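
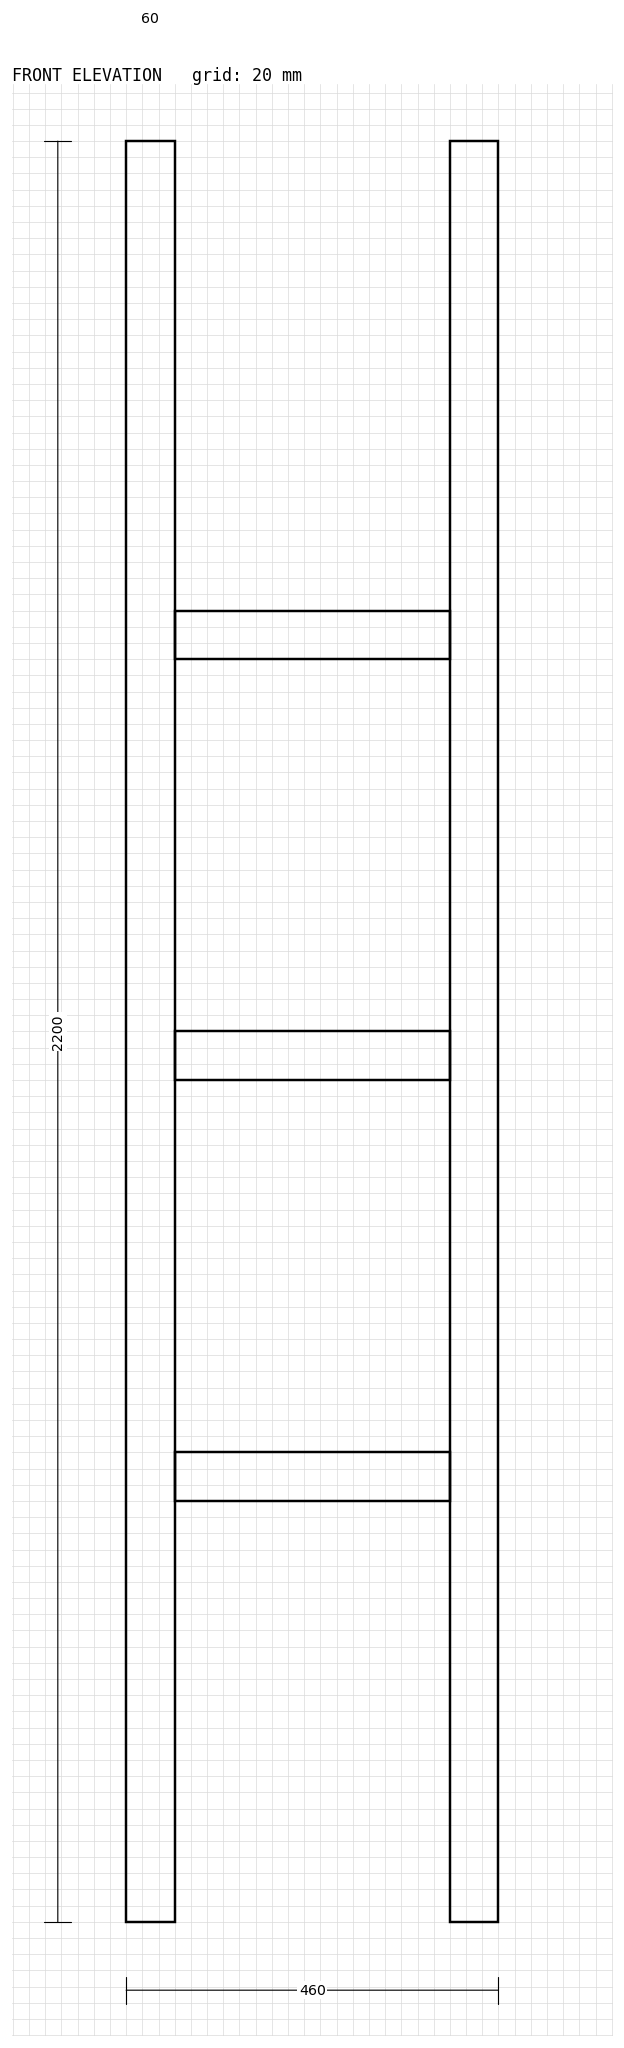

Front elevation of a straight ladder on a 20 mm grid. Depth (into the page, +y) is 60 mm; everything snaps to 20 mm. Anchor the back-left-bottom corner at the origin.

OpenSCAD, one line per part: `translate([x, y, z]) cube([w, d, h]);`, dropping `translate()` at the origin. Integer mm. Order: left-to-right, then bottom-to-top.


cube([60, 60, 2200]);
translate([60, 0, 520]) cube([340, 60, 60]);
translate([60, 0, 1040]) cube([340, 60, 60]);
translate([60, 0, 1560]) cube([340, 60, 60]);
translate([400, 0, 0]) cube([60, 60, 2200]);


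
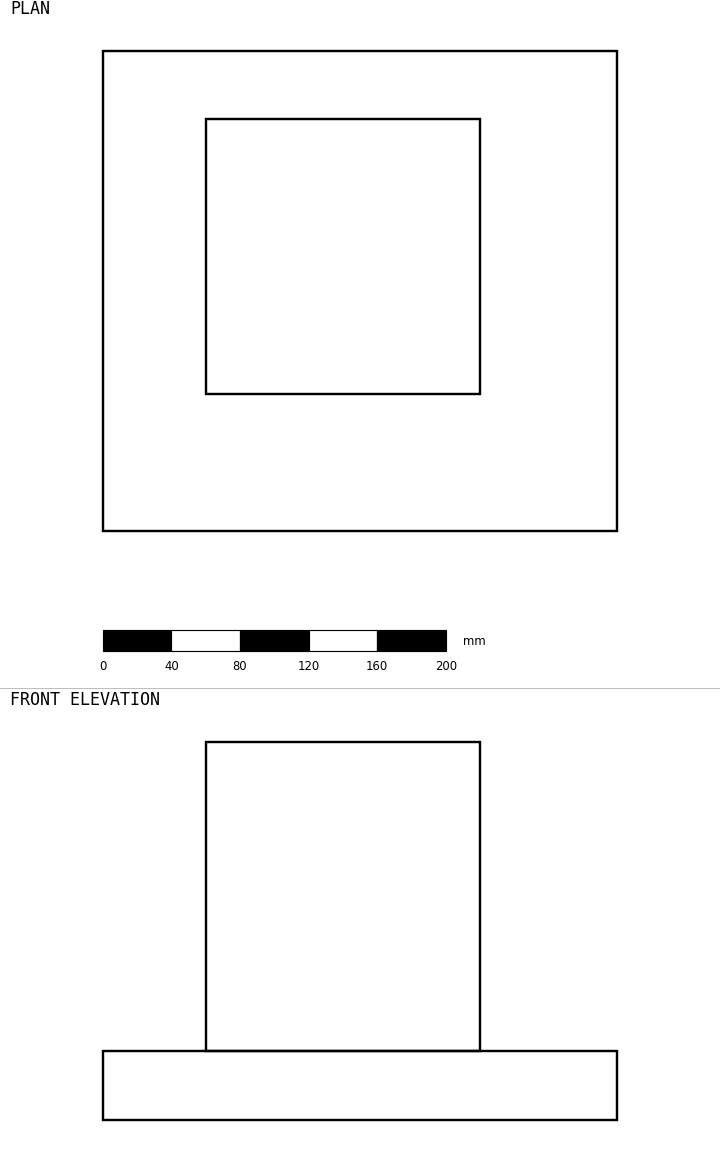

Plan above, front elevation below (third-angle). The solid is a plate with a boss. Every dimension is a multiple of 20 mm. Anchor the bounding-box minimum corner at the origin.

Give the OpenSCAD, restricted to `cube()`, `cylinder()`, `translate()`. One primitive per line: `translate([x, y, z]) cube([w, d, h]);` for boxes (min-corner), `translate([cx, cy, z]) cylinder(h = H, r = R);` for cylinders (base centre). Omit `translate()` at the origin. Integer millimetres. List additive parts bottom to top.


cube([300, 280, 40]);
translate([60, 80, 40]) cube([160, 160, 180]);


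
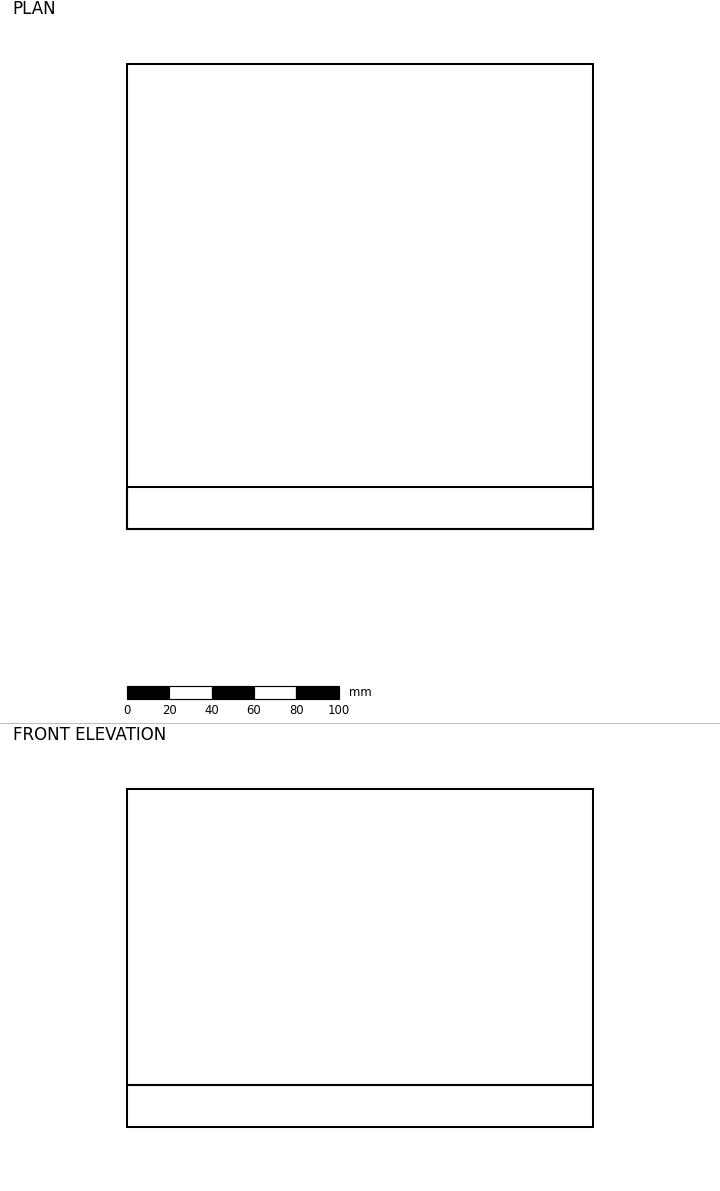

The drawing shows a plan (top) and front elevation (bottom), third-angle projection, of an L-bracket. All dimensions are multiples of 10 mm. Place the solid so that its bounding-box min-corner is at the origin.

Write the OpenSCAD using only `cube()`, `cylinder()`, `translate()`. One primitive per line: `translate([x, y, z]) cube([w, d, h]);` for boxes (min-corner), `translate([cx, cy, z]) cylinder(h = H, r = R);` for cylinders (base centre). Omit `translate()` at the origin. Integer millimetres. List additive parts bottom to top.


cube([220, 220, 20]);
translate([0, 0, 20]) cube([220, 20, 140]);


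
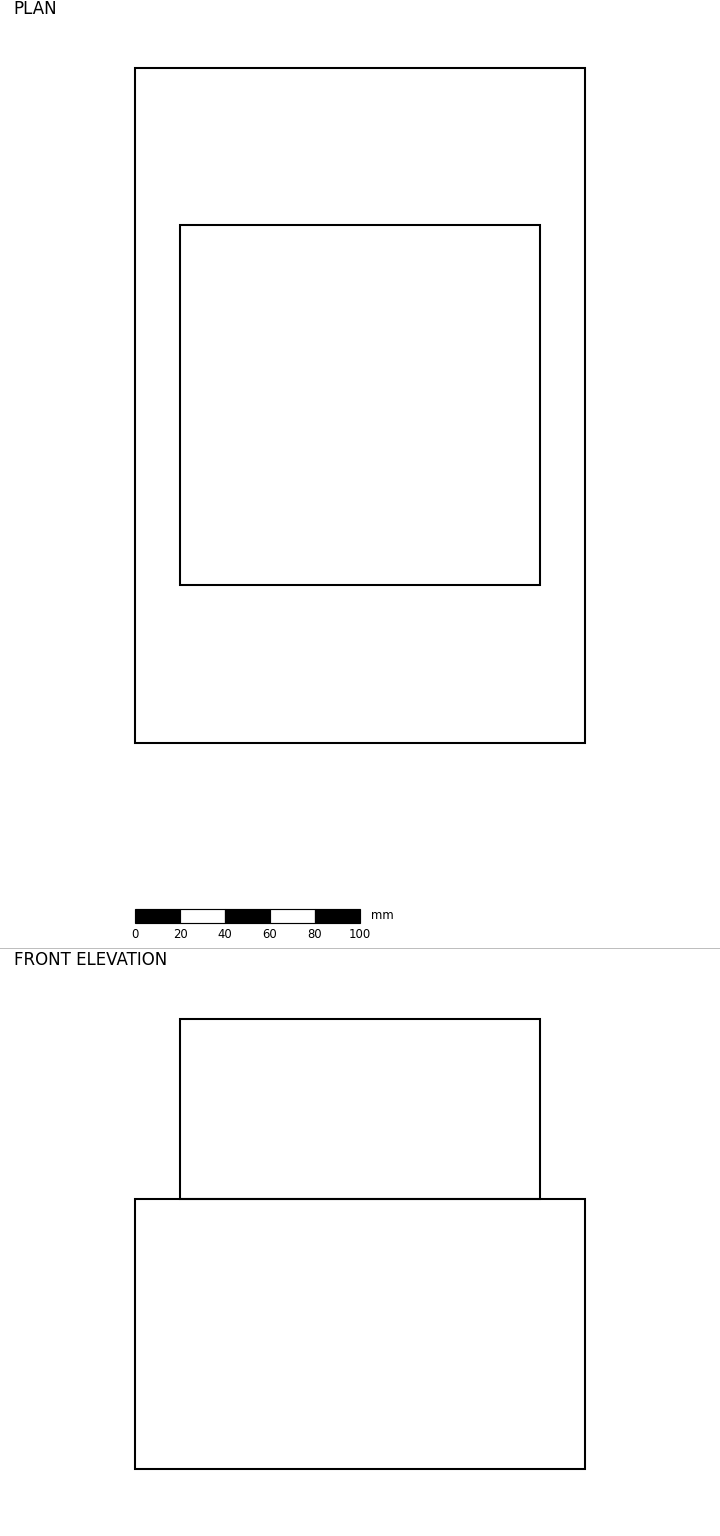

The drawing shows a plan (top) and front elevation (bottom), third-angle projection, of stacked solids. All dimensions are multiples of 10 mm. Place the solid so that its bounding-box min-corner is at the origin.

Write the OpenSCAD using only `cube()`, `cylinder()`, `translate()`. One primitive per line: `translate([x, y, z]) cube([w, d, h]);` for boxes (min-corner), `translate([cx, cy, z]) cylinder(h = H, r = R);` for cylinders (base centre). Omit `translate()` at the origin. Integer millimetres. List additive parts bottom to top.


cube([200, 300, 120]);
translate([20, 70, 120]) cube([160, 160, 80]);


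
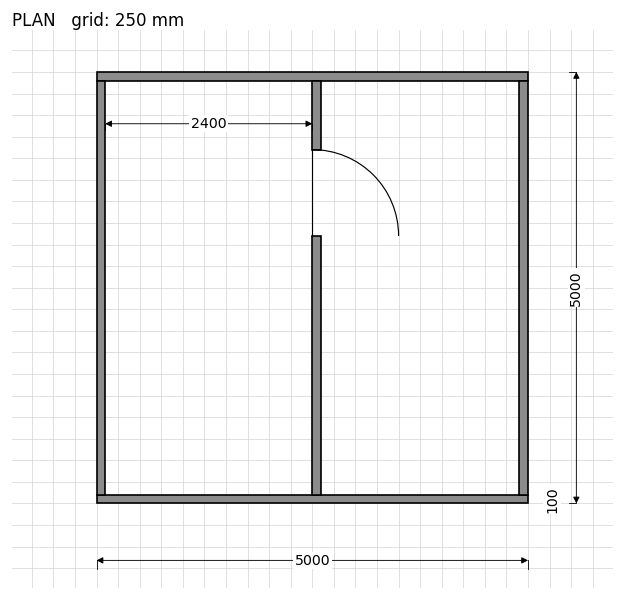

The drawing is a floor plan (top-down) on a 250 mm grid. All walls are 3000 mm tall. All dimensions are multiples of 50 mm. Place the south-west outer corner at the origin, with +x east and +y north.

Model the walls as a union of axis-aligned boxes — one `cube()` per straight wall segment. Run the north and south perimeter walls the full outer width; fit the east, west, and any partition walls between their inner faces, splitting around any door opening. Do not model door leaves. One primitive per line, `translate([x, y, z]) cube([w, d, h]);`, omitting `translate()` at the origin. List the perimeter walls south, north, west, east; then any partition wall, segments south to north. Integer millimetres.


cube([5000, 100, 3000]);
translate([0, 4900, 0]) cube([5000, 100, 3000]);
translate([0, 100, 0]) cube([100, 4800, 3000]);
translate([4900, 100, 0]) cube([100, 4800, 3000]);
translate([2500, 100, 0]) cube([100, 3000, 3000]);
translate([2500, 4100, 0]) cube([100, 800, 3000]);


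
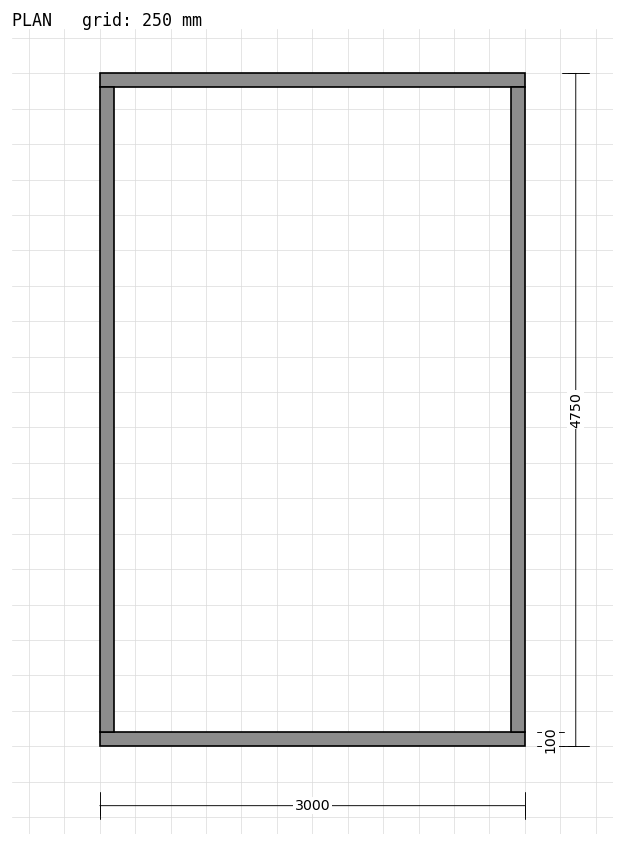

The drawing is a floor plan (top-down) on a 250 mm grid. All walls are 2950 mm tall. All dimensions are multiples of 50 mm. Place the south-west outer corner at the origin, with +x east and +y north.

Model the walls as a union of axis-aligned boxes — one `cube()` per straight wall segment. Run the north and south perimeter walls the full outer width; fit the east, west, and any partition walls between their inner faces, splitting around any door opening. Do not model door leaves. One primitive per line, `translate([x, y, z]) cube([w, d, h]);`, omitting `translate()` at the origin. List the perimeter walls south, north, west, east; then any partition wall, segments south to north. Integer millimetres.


cube([3000, 100, 2950]);
translate([0, 4650, 0]) cube([3000, 100, 2950]);
translate([0, 100, 0]) cube([100, 4550, 2950]);
translate([2900, 100, 0]) cube([100, 4550, 2950]);


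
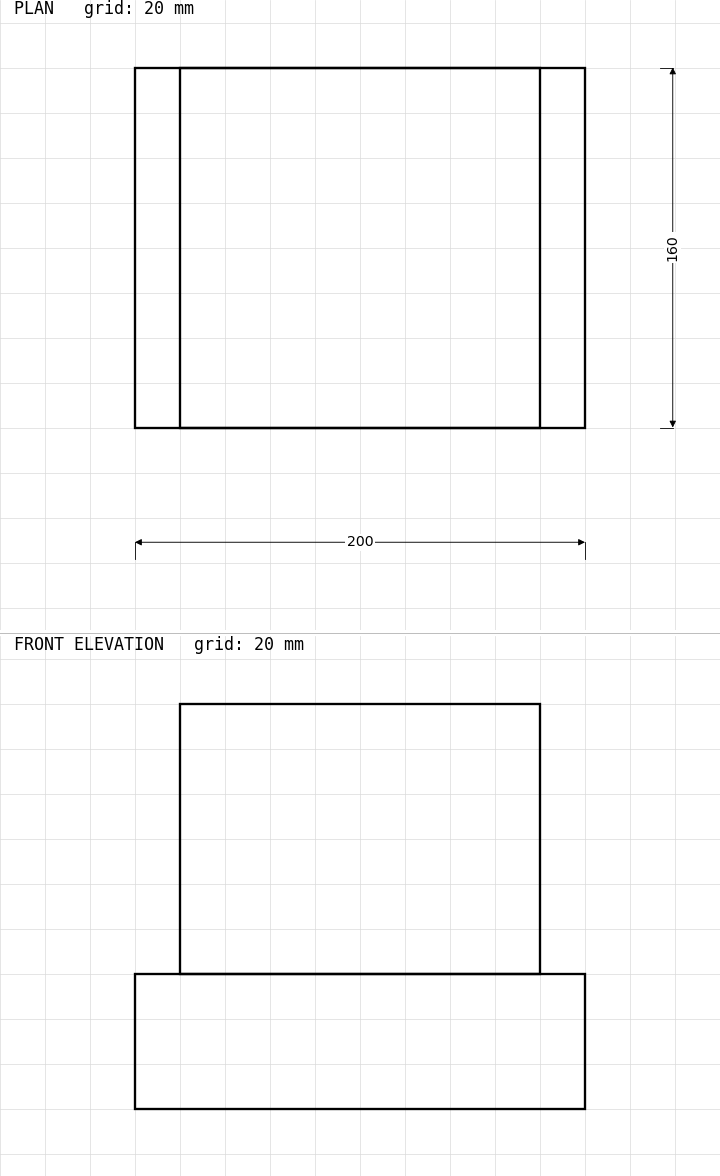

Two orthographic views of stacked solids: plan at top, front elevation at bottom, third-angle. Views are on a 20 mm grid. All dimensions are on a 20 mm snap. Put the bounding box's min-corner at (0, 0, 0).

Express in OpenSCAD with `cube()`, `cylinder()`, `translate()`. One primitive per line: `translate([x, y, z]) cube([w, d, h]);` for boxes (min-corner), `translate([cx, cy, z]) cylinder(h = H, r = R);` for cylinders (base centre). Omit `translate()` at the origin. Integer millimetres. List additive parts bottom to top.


cube([200, 160, 60]);
translate([20, 0, 60]) cube([160, 160, 120]);


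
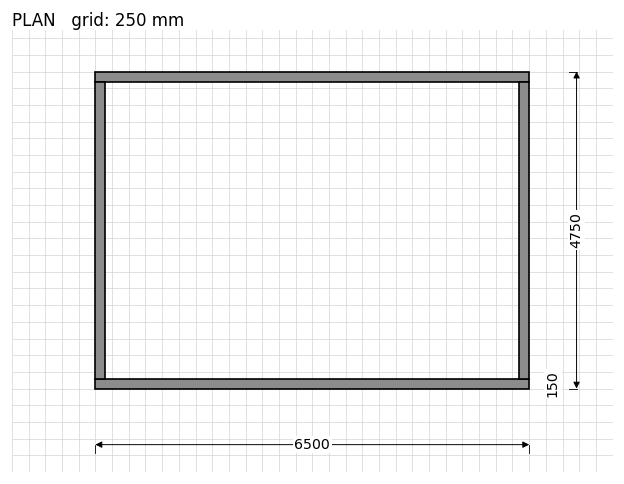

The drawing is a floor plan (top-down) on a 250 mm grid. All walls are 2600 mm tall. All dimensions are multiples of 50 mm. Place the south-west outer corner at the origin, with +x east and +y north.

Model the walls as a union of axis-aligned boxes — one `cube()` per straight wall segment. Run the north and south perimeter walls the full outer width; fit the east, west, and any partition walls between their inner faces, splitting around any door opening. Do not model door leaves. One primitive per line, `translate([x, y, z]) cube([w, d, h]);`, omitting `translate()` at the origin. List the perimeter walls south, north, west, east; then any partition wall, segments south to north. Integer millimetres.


cube([6500, 150, 2600]);
translate([0, 4600, 0]) cube([6500, 150, 2600]);
translate([0, 150, 0]) cube([150, 4450, 2600]);
translate([6350, 150, 0]) cube([150, 4450, 2600]);


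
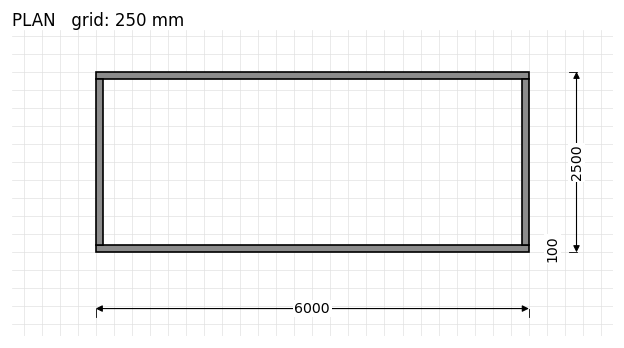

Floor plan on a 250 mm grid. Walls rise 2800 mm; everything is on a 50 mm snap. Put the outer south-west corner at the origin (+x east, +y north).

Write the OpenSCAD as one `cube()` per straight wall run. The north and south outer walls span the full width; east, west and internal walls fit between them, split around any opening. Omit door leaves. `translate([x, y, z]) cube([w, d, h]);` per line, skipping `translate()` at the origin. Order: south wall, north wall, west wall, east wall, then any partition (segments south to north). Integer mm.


cube([6000, 100, 2800]);
translate([0, 2400, 0]) cube([6000, 100, 2800]);
translate([0, 100, 0]) cube([100, 2300, 2800]);
translate([5900, 100, 0]) cube([100, 2300, 2800]);


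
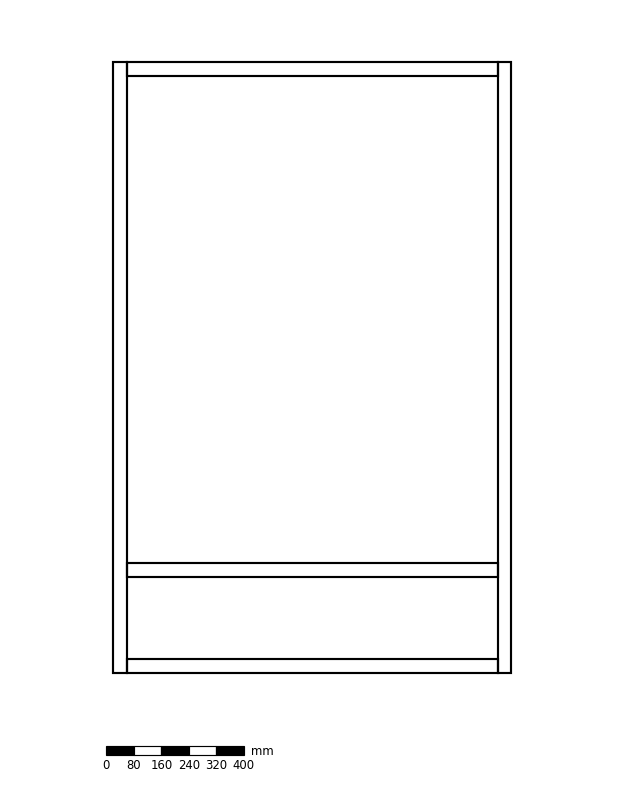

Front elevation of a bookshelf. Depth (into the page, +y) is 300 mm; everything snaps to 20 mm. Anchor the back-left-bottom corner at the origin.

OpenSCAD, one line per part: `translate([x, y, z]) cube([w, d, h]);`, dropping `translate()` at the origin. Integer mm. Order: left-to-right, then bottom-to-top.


cube([40, 300, 1780]);
translate([40, 0, 0]) cube([1080, 300, 40]);
translate([40, 0, 280]) cube([1080, 300, 40]);
translate([40, 0, 1740]) cube([1080, 300, 40]);
translate([1120, 0, 0]) cube([40, 300, 1780]);


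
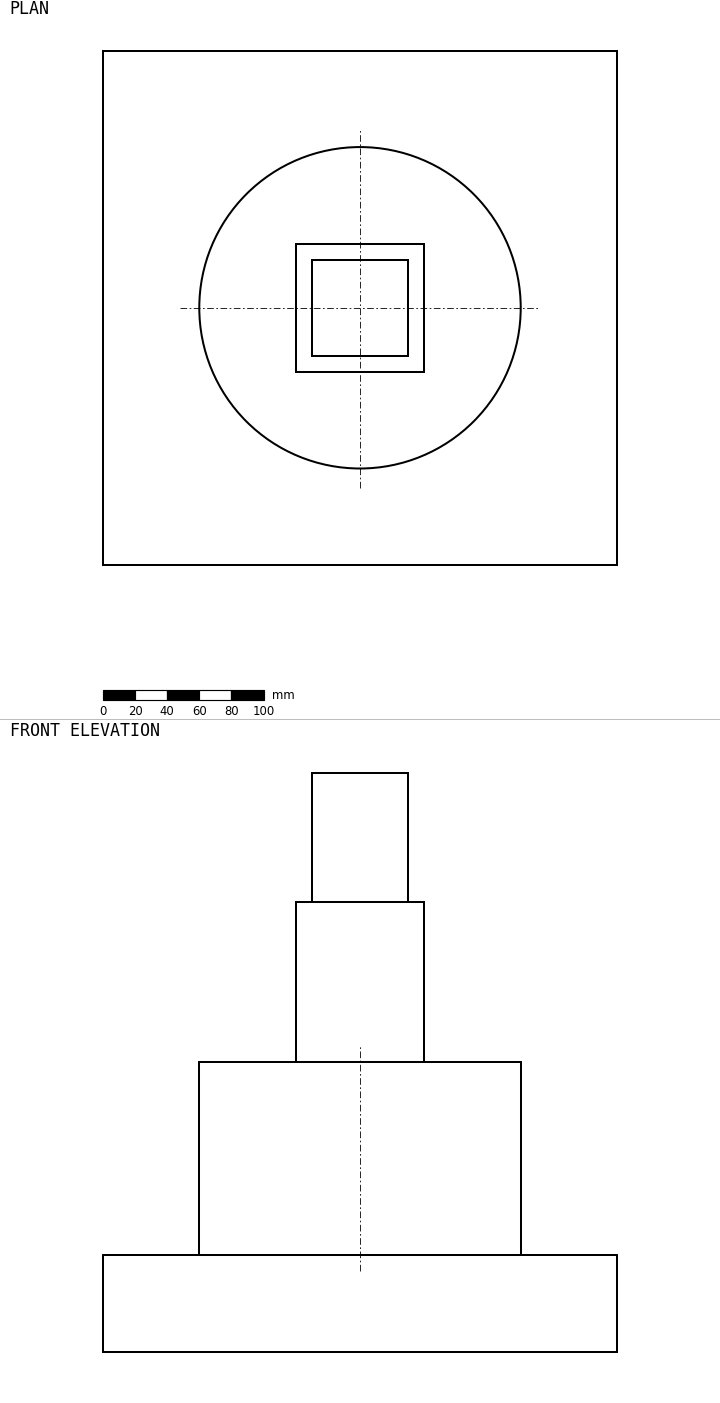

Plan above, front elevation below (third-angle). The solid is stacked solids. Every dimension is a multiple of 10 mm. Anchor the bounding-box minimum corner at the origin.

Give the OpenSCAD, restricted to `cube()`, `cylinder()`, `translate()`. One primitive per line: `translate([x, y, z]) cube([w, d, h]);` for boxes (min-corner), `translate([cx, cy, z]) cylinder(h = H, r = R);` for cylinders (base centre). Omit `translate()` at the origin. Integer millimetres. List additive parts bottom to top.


cube([320, 320, 60]);
translate([160, 160, 60]) cylinder(h = 120, r = 100);
translate([120, 120, 180]) cube([80, 80, 100]);
translate([130, 130, 280]) cube([60, 60, 80]);


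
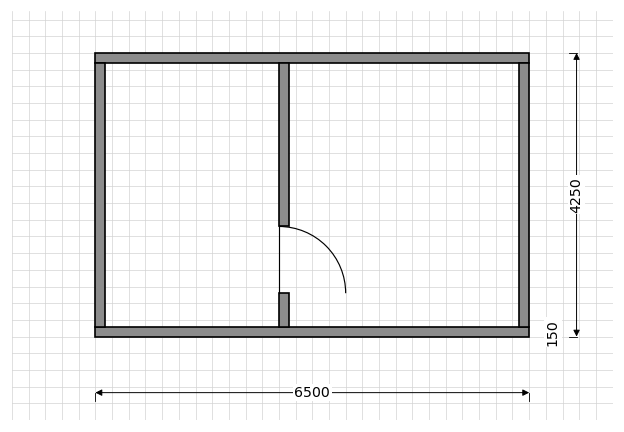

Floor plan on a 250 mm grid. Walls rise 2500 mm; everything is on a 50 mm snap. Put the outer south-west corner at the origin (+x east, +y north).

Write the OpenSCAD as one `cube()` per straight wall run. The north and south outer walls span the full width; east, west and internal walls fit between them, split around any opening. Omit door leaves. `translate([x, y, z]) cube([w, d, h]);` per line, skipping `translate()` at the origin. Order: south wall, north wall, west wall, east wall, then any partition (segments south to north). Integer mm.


cube([6500, 150, 2500]);
translate([0, 4100, 0]) cube([6500, 150, 2500]);
translate([0, 150, 0]) cube([150, 3950, 2500]);
translate([6350, 150, 0]) cube([150, 3950, 2500]);
translate([2750, 150, 0]) cube([150, 500, 2500]);
translate([2750, 1650, 0]) cube([150, 2450, 2500]);


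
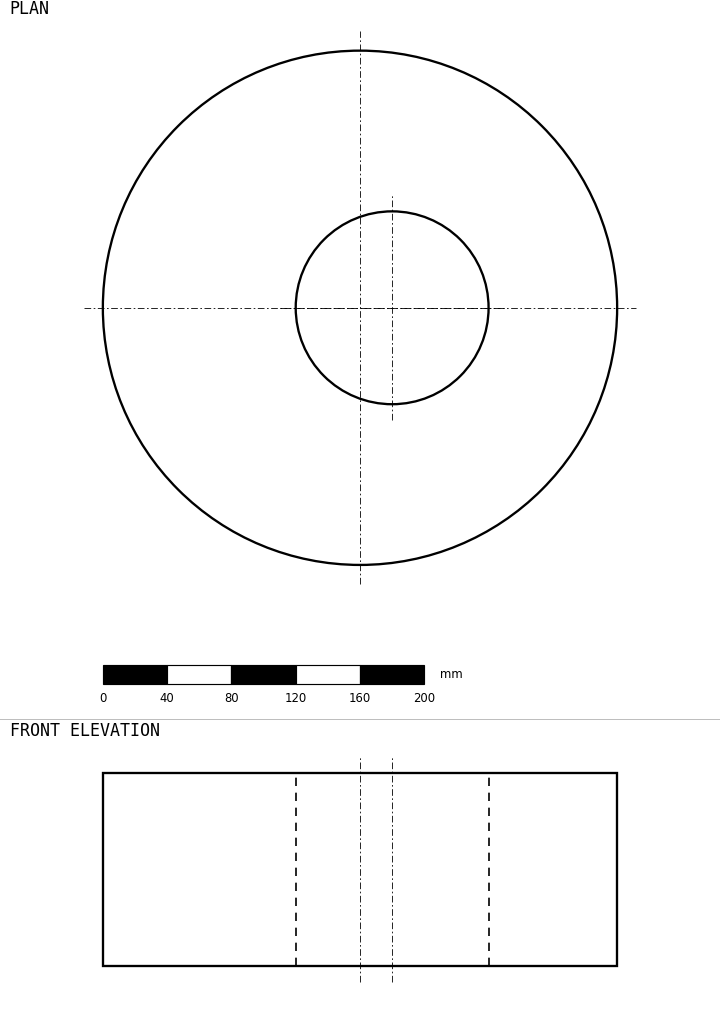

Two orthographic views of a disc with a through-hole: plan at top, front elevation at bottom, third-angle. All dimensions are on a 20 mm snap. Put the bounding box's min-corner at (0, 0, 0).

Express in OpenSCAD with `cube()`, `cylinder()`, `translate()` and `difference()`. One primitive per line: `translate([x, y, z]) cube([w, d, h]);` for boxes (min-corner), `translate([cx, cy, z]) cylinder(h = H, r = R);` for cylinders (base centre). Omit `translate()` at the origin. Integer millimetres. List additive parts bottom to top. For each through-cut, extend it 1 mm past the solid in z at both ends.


difference() {
  translate([160, 160, 0]) cylinder(h = 120, r = 160);
  translate([180, 160, -1]) cylinder(h = 122, r = 60);
}


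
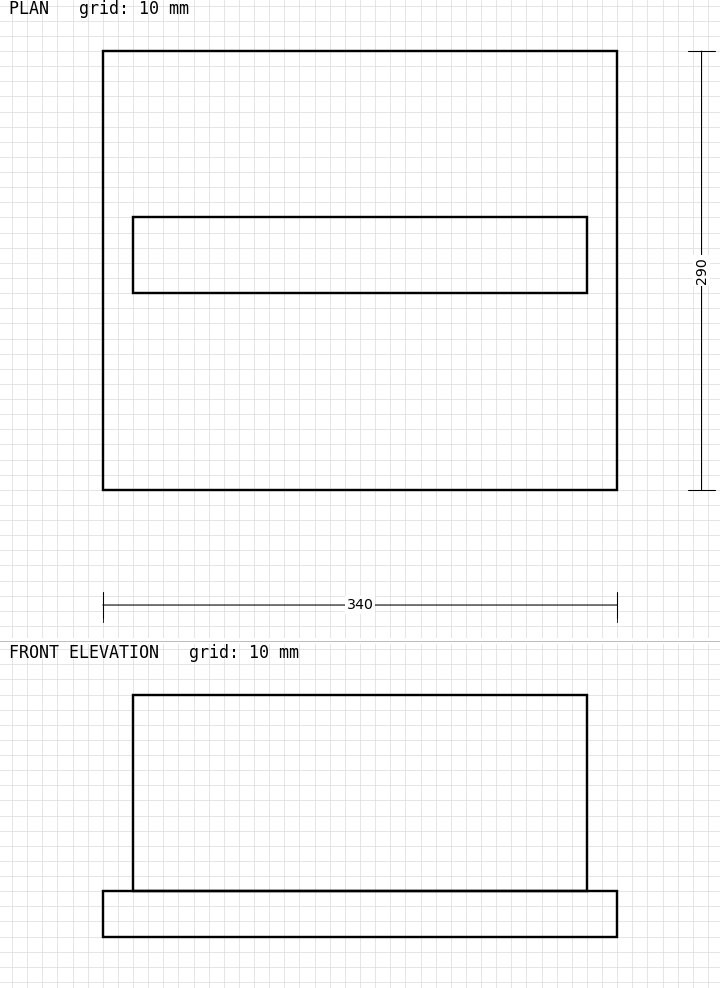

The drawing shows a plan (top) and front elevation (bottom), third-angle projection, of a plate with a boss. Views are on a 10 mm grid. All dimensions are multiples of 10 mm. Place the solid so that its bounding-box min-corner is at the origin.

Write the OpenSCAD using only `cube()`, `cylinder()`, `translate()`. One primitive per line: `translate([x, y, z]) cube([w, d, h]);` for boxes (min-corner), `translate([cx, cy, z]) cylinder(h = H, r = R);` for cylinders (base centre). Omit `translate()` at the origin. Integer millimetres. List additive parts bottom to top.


cube([340, 290, 30]);
translate([20, 130, 30]) cube([300, 50, 130]);


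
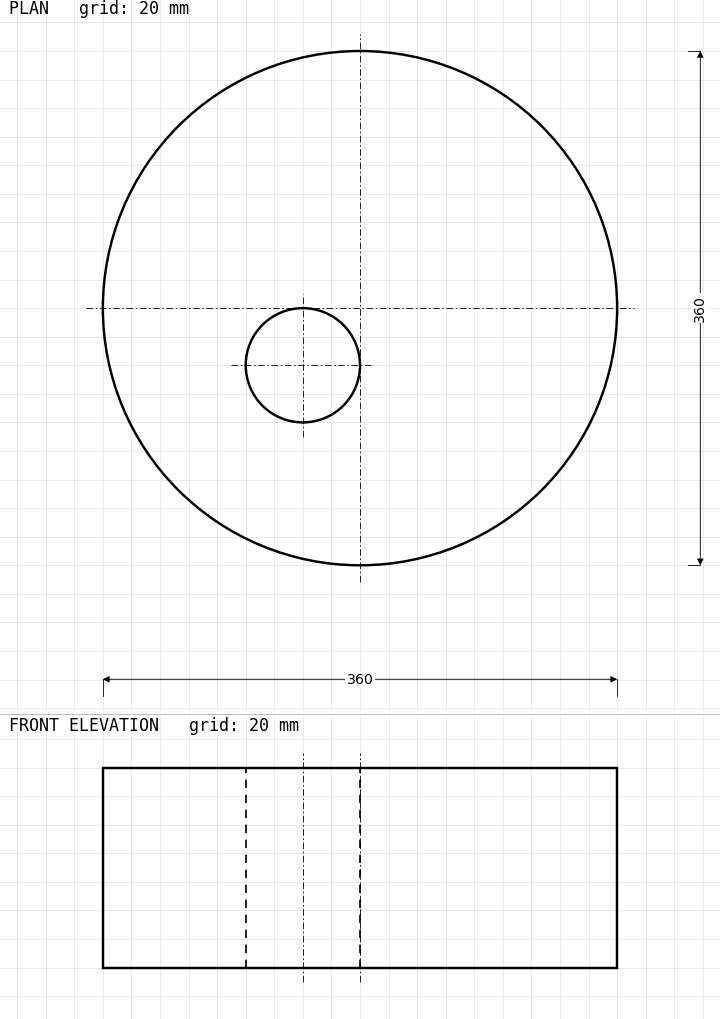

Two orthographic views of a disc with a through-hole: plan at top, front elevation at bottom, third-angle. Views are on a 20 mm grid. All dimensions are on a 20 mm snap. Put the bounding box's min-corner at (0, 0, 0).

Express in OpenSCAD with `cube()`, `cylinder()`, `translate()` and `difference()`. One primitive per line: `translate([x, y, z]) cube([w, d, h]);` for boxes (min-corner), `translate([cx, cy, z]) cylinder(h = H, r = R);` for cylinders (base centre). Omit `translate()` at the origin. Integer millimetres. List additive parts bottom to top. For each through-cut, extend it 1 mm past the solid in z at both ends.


difference() {
  translate([180, 180, 0]) cylinder(h = 140, r = 180);
  translate([140, 140, -1]) cylinder(h = 142, r = 40);
}


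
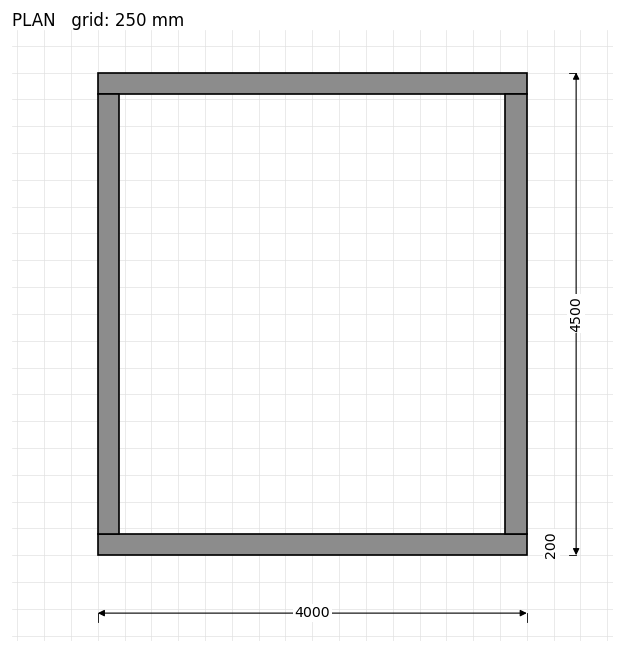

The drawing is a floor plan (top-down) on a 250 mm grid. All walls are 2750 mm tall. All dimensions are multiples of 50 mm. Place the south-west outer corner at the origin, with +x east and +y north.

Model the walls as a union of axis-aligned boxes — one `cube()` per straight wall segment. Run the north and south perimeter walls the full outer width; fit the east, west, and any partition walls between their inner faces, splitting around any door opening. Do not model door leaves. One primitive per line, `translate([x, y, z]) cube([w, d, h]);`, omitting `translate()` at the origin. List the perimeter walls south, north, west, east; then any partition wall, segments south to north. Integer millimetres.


cube([4000, 200, 2750]);
translate([0, 4300, 0]) cube([4000, 200, 2750]);
translate([0, 200, 0]) cube([200, 4100, 2750]);
translate([3800, 200, 0]) cube([200, 4100, 2750]);


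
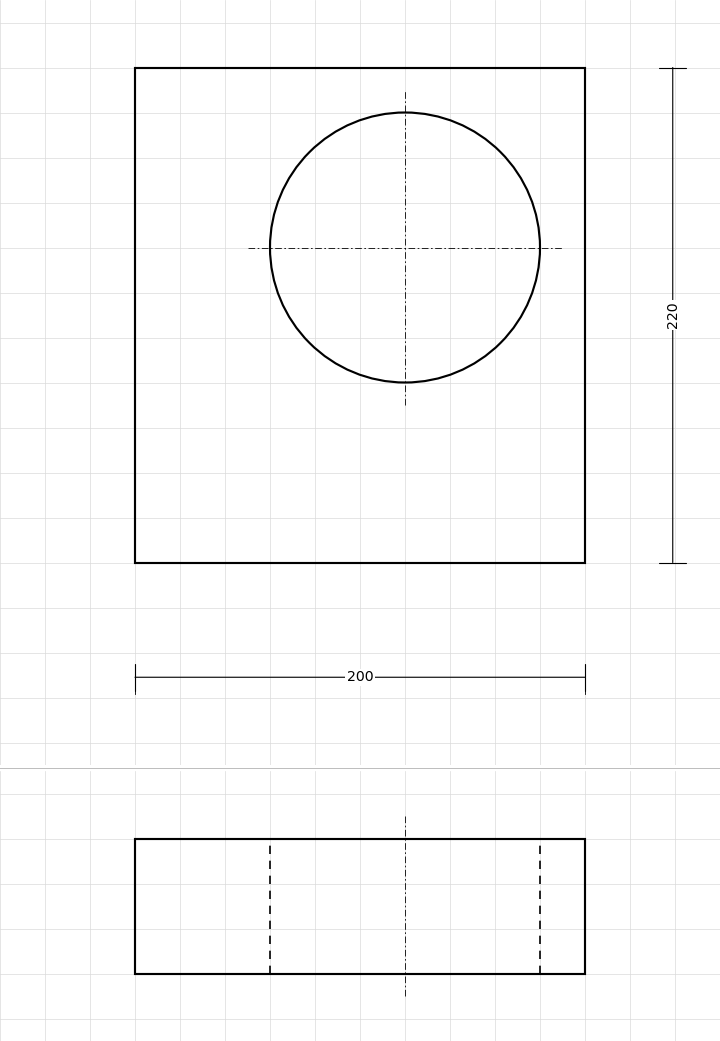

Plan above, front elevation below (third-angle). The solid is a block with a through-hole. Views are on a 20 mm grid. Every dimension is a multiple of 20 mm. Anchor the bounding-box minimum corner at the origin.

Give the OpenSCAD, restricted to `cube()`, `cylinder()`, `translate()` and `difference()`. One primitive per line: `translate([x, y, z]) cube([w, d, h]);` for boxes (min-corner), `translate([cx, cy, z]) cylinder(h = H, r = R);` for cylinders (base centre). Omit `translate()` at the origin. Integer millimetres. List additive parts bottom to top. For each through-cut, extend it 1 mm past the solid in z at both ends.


difference() {
  cube([200, 220, 60]);
  translate([120, 140, -1]) cylinder(h = 62, r = 60);
}


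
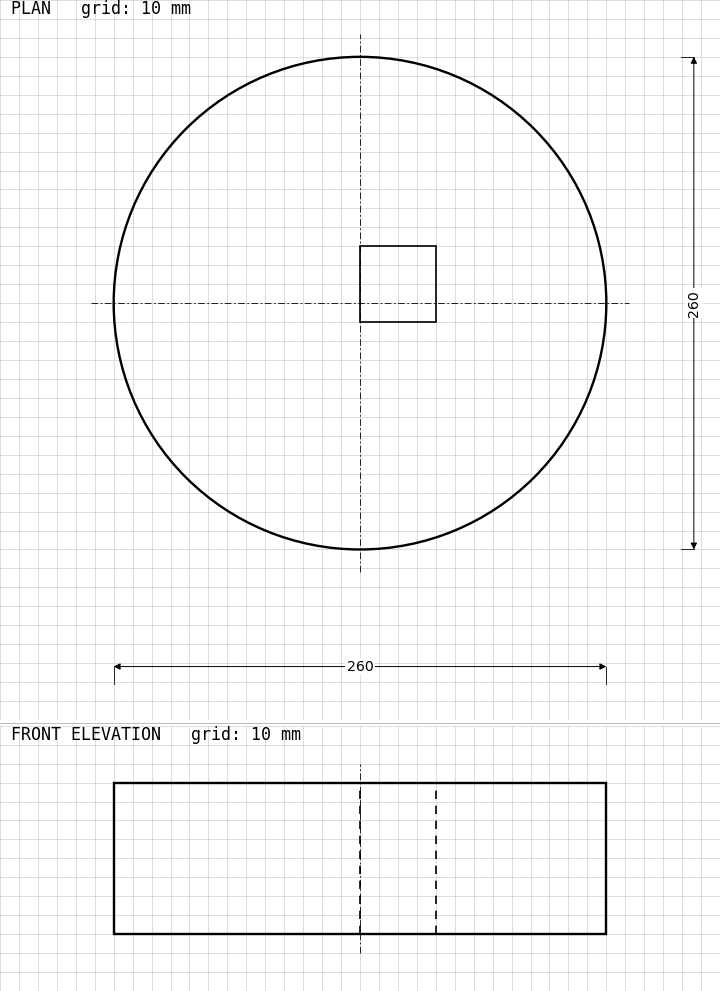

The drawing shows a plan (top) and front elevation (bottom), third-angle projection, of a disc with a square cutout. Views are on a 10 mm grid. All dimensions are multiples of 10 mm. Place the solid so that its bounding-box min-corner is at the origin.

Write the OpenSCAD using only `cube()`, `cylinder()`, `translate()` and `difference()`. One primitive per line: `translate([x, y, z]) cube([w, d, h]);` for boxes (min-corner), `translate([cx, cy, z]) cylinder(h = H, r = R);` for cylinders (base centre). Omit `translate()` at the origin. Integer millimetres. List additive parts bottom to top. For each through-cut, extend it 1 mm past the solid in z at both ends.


difference() {
  translate([130, 130, 0]) cylinder(h = 80, r = 130);
  translate([130, 120, -1]) cube([40, 40, 82]);
}


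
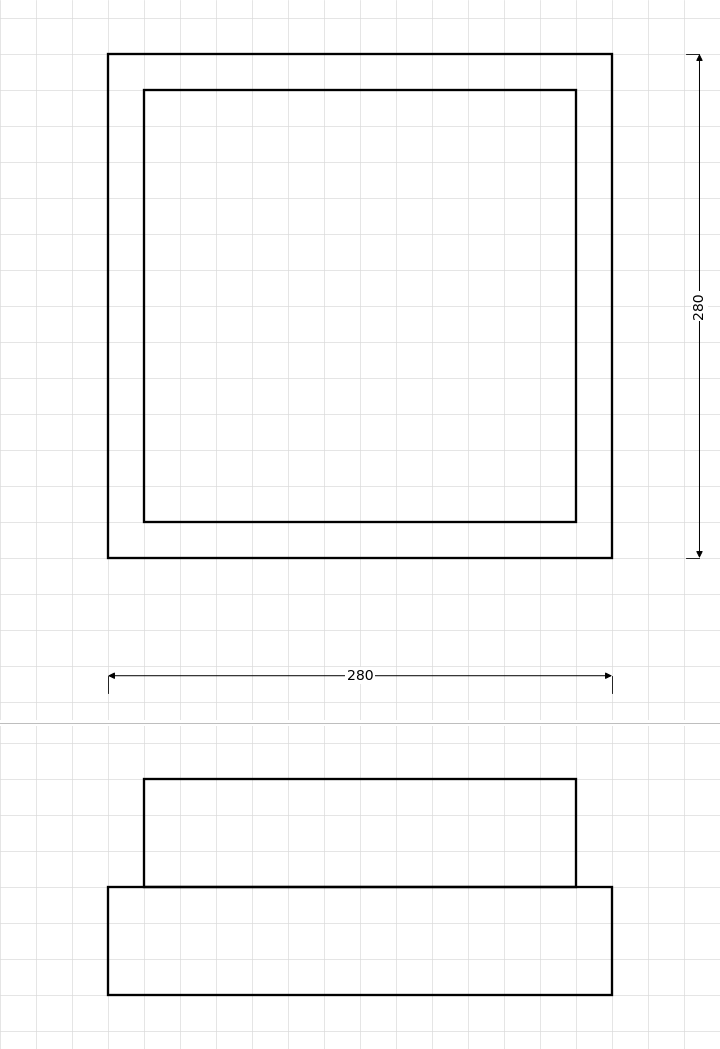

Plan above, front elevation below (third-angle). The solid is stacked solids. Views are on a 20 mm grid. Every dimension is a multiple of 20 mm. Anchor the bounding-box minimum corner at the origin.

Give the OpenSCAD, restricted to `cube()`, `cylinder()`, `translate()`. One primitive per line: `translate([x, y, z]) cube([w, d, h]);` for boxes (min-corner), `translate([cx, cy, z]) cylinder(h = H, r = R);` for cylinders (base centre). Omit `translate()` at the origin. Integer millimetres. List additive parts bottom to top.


cube([280, 280, 60]);
translate([20, 20, 60]) cube([240, 240, 60]);


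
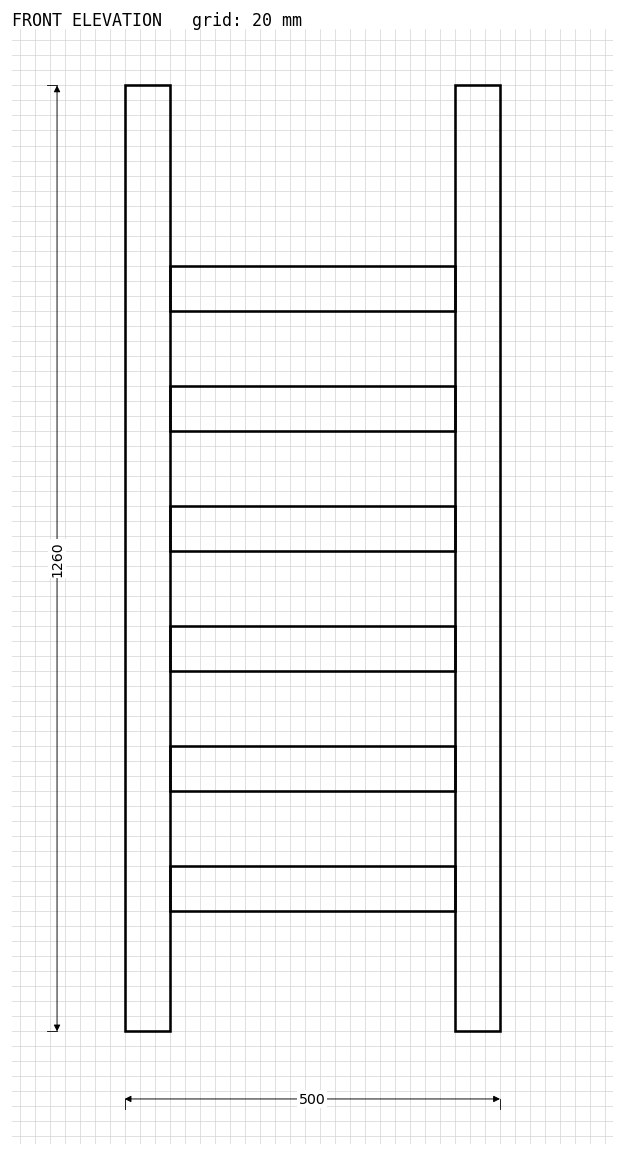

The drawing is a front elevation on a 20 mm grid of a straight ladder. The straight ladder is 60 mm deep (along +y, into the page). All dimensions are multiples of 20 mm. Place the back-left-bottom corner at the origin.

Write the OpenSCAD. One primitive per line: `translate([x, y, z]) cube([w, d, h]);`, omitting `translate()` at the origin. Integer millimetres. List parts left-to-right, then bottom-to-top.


cube([60, 60, 1260]);
translate([60, 0, 160]) cube([380, 60, 60]);
translate([60, 0, 320]) cube([380, 60, 60]);
translate([60, 0, 480]) cube([380, 60, 60]);
translate([60, 0, 640]) cube([380, 60, 60]);
translate([60, 0, 800]) cube([380, 60, 60]);
translate([60, 0, 960]) cube([380, 60, 60]);
translate([440, 0, 0]) cube([60, 60, 1260]);


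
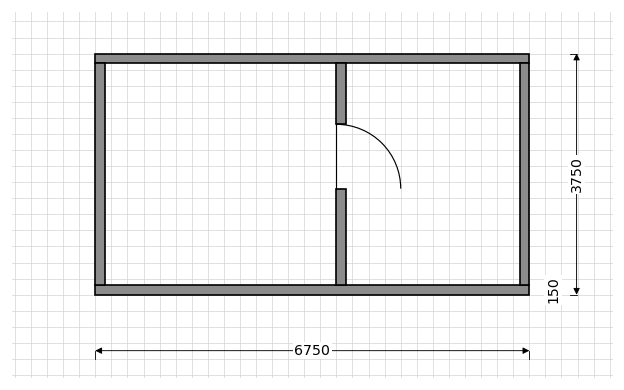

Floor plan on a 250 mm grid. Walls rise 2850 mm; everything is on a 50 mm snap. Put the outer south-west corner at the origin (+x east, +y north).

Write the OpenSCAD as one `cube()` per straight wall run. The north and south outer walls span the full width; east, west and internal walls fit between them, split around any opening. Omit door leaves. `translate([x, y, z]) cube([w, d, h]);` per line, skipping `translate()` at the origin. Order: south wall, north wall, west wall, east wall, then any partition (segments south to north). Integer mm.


cube([6750, 150, 2850]);
translate([0, 3600, 0]) cube([6750, 150, 2850]);
translate([0, 150, 0]) cube([150, 3450, 2850]);
translate([6600, 150, 0]) cube([150, 3450, 2850]);
translate([3750, 150, 0]) cube([150, 1500, 2850]);
translate([3750, 2650, 0]) cube([150, 950, 2850]);


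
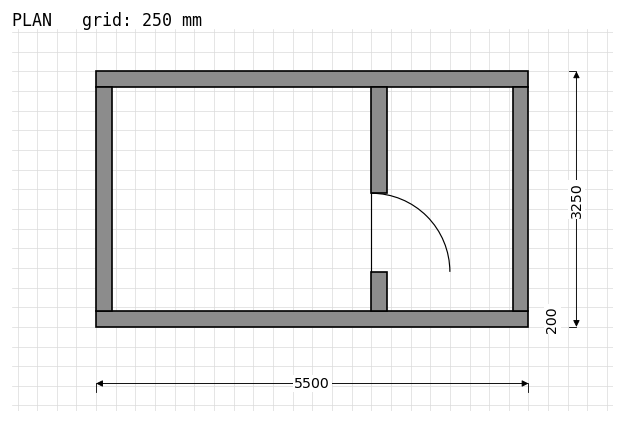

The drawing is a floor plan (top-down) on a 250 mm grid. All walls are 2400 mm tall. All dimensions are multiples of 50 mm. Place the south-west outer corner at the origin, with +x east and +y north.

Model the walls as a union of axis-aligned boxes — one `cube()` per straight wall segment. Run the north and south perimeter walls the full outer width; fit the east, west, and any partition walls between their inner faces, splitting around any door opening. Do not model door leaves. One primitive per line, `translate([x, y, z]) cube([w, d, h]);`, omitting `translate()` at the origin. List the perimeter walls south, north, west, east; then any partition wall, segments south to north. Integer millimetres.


cube([5500, 200, 2400]);
translate([0, 3050, 0]) cube([5500, 200, 2400]);
translate([0, 200, 0]) cube([200, 2850, 2400]);
translate([5300, 200, 0]) cube([200, 2850, 2400]);
translate([3500, 200, 0]) cube([200, 500, 2400]);
translate([3500, 1700, 0]) cube([200, 1350, 2400]);


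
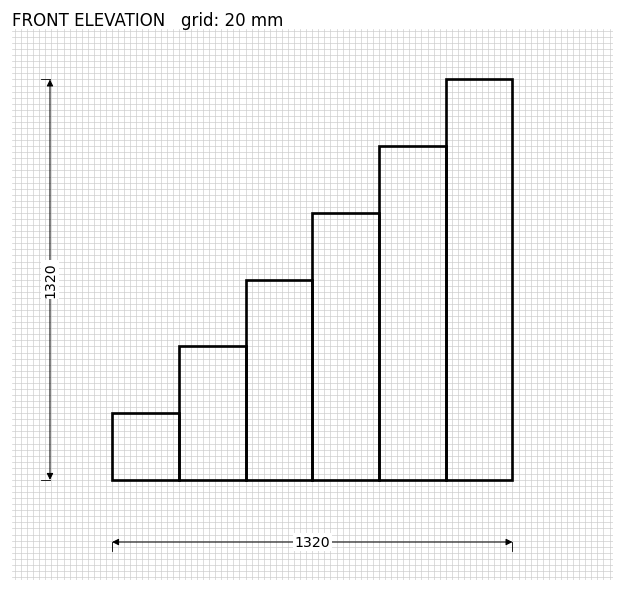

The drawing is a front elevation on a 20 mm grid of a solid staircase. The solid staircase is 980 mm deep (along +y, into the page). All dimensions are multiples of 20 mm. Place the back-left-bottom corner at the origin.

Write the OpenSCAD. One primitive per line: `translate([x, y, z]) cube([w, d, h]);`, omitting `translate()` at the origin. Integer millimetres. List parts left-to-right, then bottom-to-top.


cube([220, 980, 220]);
translate([220, 0, 0]) cube([220, 980, 440]);
translate([440, 0, 0]) cube([220, 980, 660]);
translate([660, 0, 0]) cube([220, 980, 880]);
translate([880, 0, 0]) cube([220, 980, 1100]);
translate([1100, 0, 0]) cube([220, 980, 1320]);


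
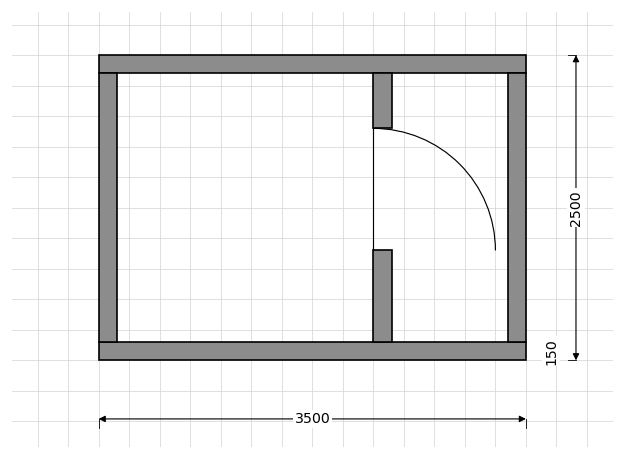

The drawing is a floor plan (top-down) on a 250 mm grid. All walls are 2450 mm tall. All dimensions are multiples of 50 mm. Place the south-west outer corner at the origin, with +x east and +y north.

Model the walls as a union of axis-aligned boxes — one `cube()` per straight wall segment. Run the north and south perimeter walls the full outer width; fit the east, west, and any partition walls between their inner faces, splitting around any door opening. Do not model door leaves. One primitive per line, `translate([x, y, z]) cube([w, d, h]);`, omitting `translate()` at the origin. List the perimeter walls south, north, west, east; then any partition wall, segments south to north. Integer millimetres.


cube([3500, 150, 2450]);
translate([0, 2350, 0]) cube([3500, 150, 2450]);
translate([0, 150, 0]) cube([150, 2200, 2450]);
translate([3350, 150, 0]) cube([150, 2200, 2450]);
translate([2250, 150, 0]) cube([150, 750, 2450]);
translate([2250, 1900, 0]) cube([150, 450, 2450]);


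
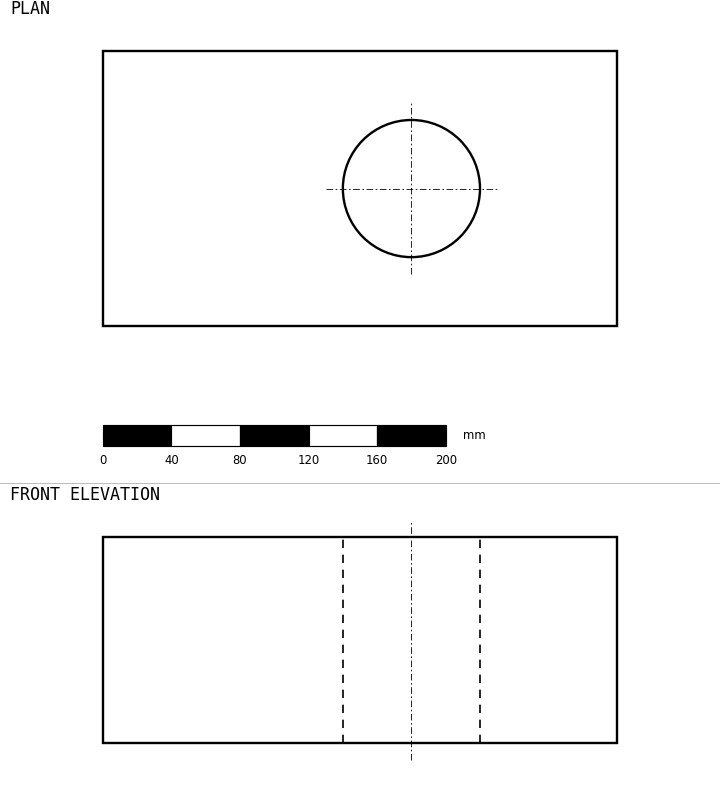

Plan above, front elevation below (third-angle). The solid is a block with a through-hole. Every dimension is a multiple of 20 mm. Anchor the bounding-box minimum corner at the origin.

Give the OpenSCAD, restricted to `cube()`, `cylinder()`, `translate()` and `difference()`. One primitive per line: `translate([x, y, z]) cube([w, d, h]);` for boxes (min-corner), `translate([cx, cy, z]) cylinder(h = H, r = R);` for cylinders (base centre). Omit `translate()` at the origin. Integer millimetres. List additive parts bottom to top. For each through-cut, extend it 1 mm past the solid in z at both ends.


difference() {
  cube([300, 160, 120]);
  translate([180, 80, -1]) cylinder(h = 122, r = 40);
}


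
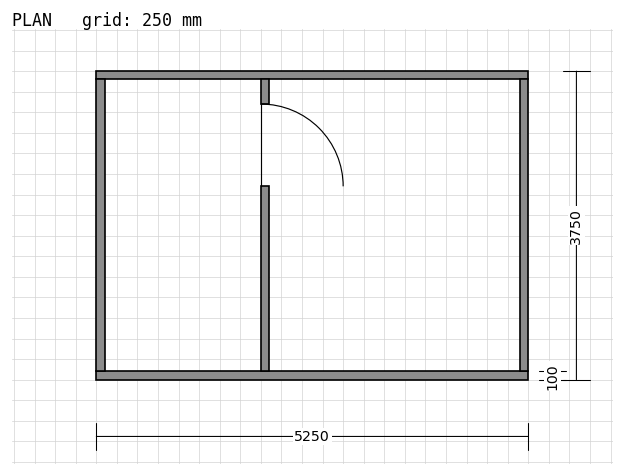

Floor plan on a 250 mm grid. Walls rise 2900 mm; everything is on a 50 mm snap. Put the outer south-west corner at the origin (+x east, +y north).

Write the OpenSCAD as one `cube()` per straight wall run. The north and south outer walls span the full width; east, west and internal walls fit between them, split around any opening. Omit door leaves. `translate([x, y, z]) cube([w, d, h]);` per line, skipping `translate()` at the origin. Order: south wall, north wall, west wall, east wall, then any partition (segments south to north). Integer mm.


cube([5250, 100, 2900]);
translate([0, 3650, 0]) cube([5250, 100, 2900]);
translate([0, 100, 0]) cube([100, 3550, 2900]);
translate([5150, 100, 0]) cube([100, 3550, 2900]);
translate([2000, 100, 0]) cube([100, 2250, 2900]);
translate([2000, 3350, 0]) cube([100, 300, 2900]);


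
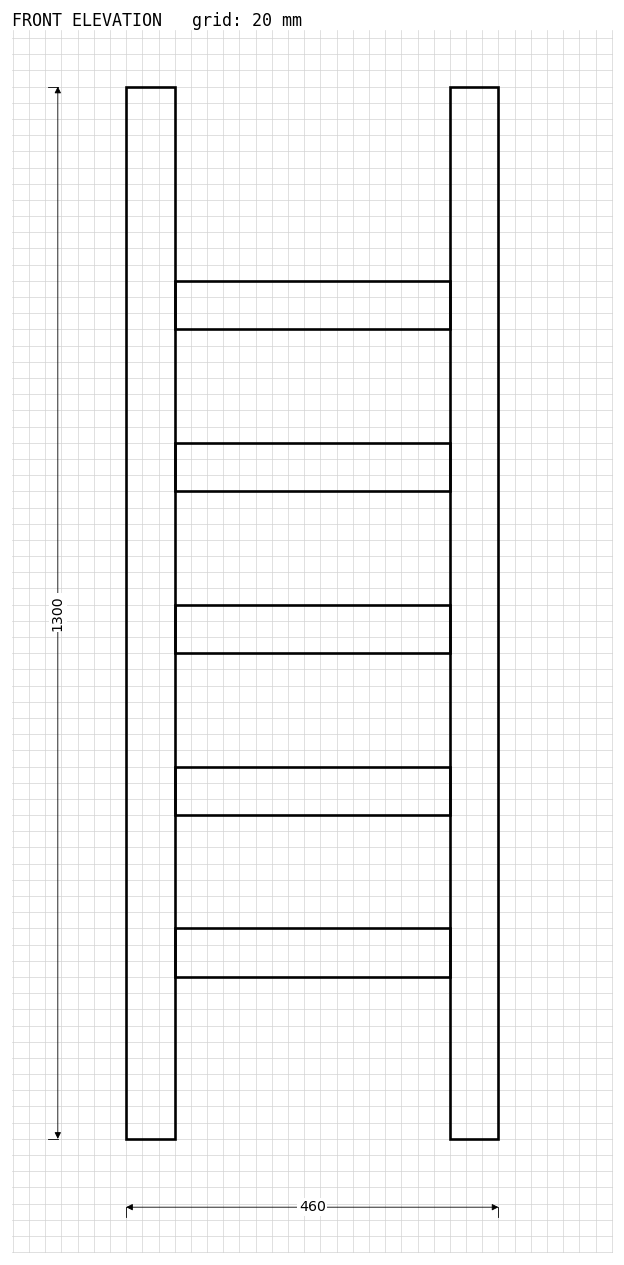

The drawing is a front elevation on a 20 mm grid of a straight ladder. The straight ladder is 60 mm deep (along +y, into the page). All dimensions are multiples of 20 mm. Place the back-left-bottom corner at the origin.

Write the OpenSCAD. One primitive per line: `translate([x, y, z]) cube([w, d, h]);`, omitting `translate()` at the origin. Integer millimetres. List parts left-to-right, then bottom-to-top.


cube([60, 60, 1300]);
translate([60, 0, 200]) cube([340, 60, 60]);
translate([60, 0, 400]) cube([340, 60, 60]);
translate([60, 0, 600]) cube([340, 60, 60]);
translate([60, 0, 800]) cube([340, 60, 60]);
translate([60, 0, 1000]) cube([340, 60, 60]);
translate([400, 0, 0]) cube([60, 60, 1300]);


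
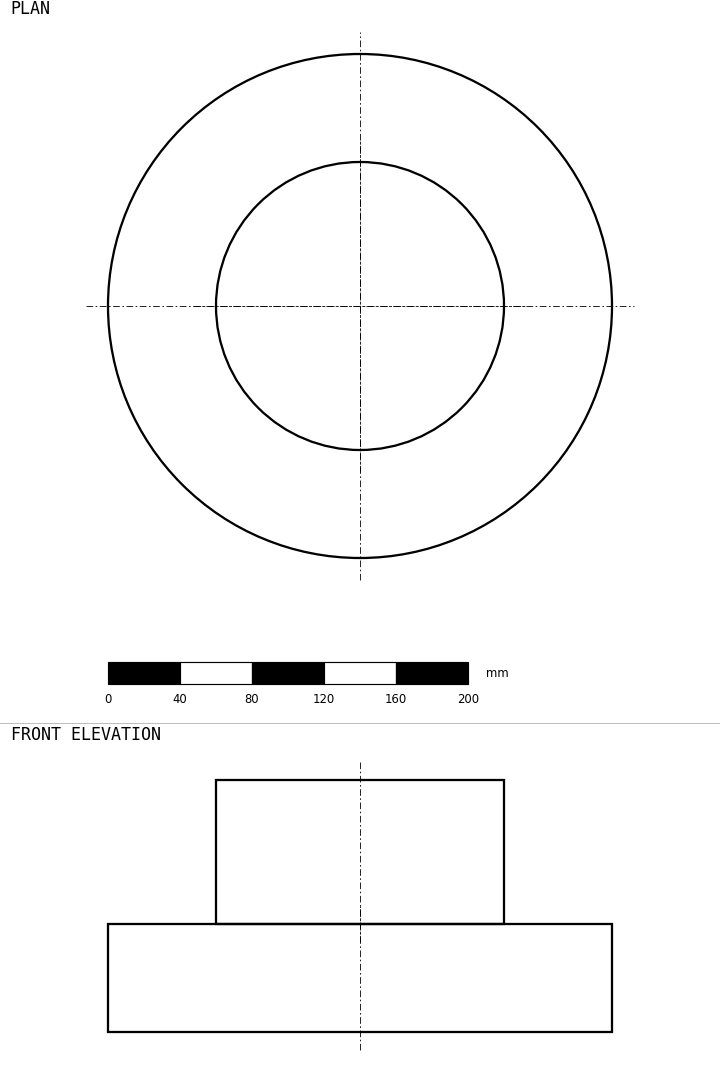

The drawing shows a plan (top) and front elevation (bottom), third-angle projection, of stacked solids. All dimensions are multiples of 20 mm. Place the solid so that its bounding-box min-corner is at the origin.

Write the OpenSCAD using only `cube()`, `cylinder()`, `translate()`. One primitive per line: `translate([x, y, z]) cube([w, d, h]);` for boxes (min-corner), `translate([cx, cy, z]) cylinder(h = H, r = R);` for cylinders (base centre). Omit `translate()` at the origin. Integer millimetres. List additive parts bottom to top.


translate([140, 140, 0]) cylinder(h = 60, r = 140);
translate([140, 140, 60]) cylinder(h = 80, r = 80);


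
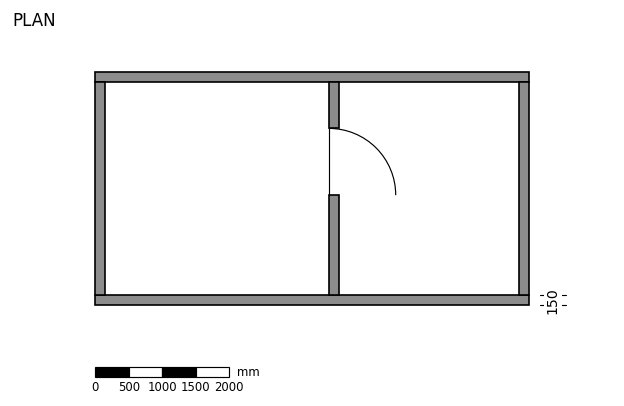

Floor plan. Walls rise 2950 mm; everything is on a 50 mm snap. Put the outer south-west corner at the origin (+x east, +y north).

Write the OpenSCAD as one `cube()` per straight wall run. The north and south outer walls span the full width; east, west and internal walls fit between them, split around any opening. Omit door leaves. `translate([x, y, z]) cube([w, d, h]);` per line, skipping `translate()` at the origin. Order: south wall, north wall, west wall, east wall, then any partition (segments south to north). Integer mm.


cube([6500, 150, 2950]);
translate([0, 3350, 0]) cube([6500, 150, 2950]);
translate([0, 150, 0]) cube([150, 3200, 2950]);
translate([6350, 150, 0]) cube([150, 3200, 2950]);
translate([3500, 150, 0]) cube([150, 1500, 2950]);
translate([3500, 2650, 0]) cube([150, 700, 2950]);


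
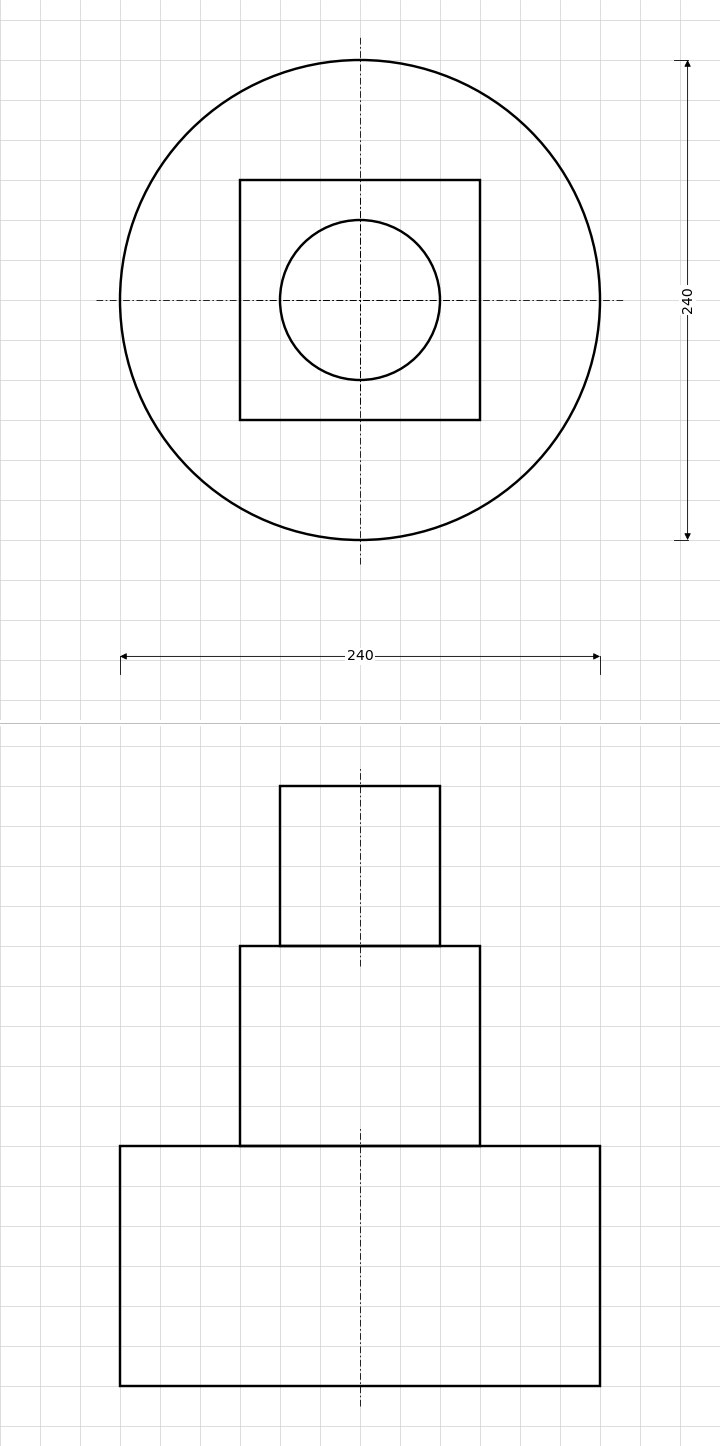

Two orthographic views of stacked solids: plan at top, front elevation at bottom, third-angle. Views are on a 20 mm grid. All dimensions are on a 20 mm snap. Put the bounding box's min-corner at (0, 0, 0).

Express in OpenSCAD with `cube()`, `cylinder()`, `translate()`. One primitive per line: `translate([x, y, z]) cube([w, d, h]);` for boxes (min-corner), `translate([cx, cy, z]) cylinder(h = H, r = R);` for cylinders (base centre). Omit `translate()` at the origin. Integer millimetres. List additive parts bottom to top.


translate([120, 120, 0]) cylinder(h = 120, r = 120);
translate([60, 60, 120]) cube([120, 120, 100]);
translate([120, 120, 220]) cylinder(h = 80, r = 40);


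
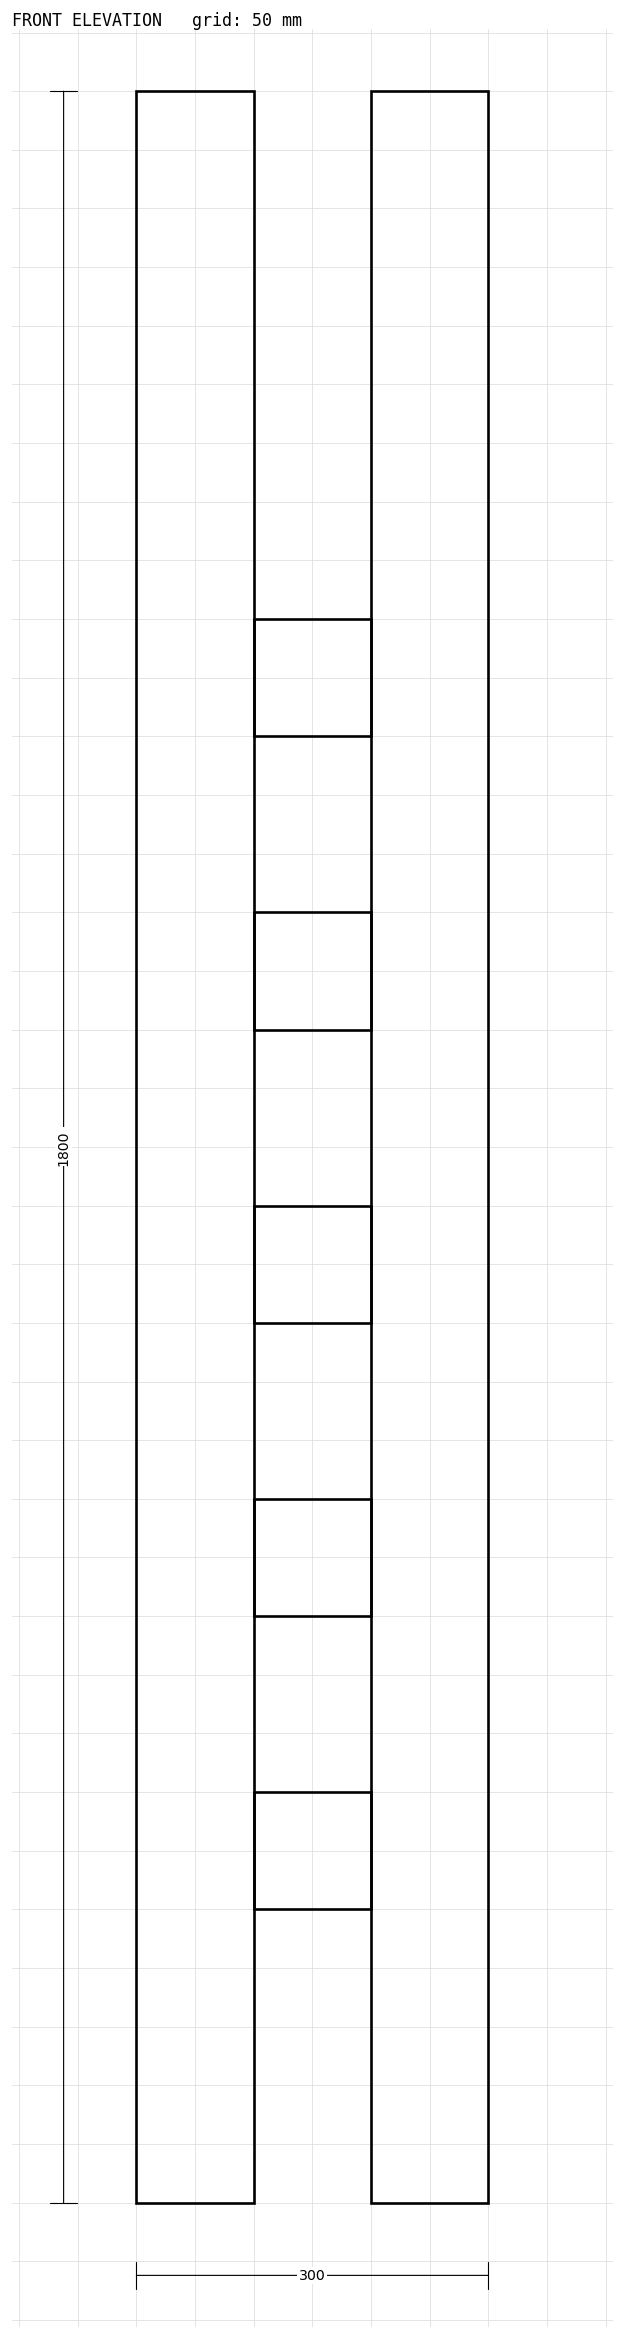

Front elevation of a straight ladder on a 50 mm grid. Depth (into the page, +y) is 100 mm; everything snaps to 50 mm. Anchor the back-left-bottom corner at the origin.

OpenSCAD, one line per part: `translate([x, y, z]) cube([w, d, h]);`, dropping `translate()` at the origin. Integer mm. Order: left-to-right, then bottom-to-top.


cube([100, 100, 1800]);
translate([100, 0, 250]) cube([100, 100, 100]);
translate([100, 0, 500]) cube([100, 100, 100]);
translate([100, 0, 750]) cube([100, 100, 100]);
translate([100, 0, 1000]) cube([100, 100, 100]);
translate([100, 0, 1250]) cube([100, 100, 100]);
translate([200, 0, 0]) cube([100, 100, 1800]);


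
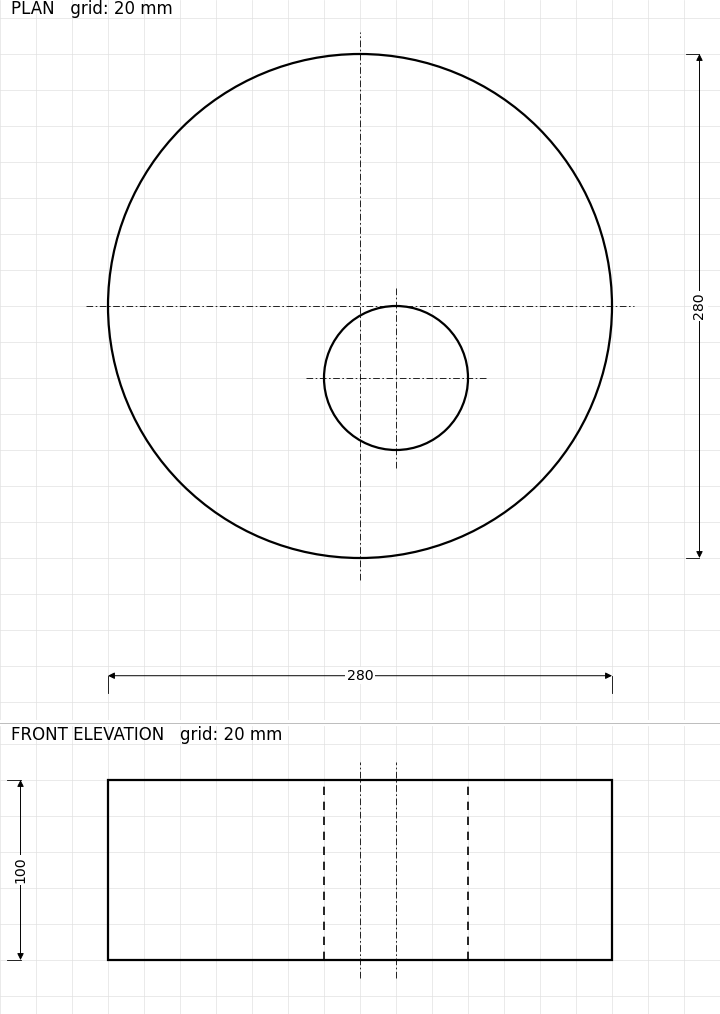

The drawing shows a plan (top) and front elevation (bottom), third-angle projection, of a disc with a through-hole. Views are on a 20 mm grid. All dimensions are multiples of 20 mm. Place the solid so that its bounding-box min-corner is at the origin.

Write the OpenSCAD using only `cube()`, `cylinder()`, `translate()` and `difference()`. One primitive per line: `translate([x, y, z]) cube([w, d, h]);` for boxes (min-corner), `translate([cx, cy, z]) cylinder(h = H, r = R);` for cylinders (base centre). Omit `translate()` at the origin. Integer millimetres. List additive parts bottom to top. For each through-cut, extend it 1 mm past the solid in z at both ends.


difference() {
  translate([140, 140, 0]) cylinder(h = 100, r = 140);
  translate([160, 100, -1]) cylinder(h = 102, r = 40);
}


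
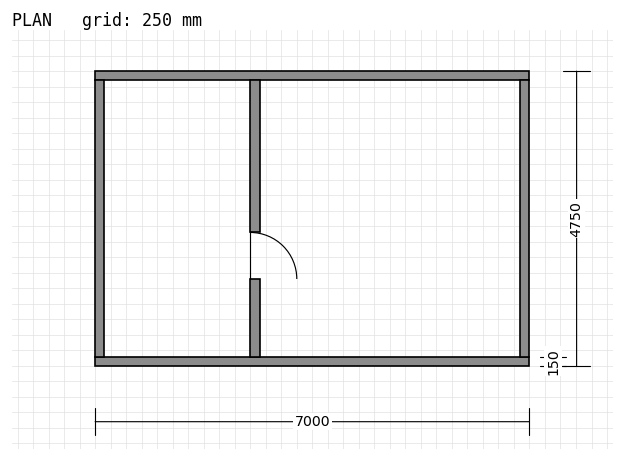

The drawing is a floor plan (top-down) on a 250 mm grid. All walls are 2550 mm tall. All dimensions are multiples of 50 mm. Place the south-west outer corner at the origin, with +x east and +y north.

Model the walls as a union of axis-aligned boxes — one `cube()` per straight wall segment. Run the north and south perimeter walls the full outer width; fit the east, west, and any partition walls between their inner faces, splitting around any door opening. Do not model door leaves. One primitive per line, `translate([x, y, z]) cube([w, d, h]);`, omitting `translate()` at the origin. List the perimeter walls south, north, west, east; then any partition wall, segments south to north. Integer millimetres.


cube([7000, 150, 2550]);
translate([0, 4600, 0]) cube([7000, 150, 2550]);
translate([0, 150, 0]) cube([150, 4450, 2550]);
translate([6850, 150, 0]) cube([150, 4450, 2550]);
translate([2500, 150, 0]) cube([150, 1250, 2550]);
translate([2500, 2150, 0]) cube([150, 2450, 2550]);


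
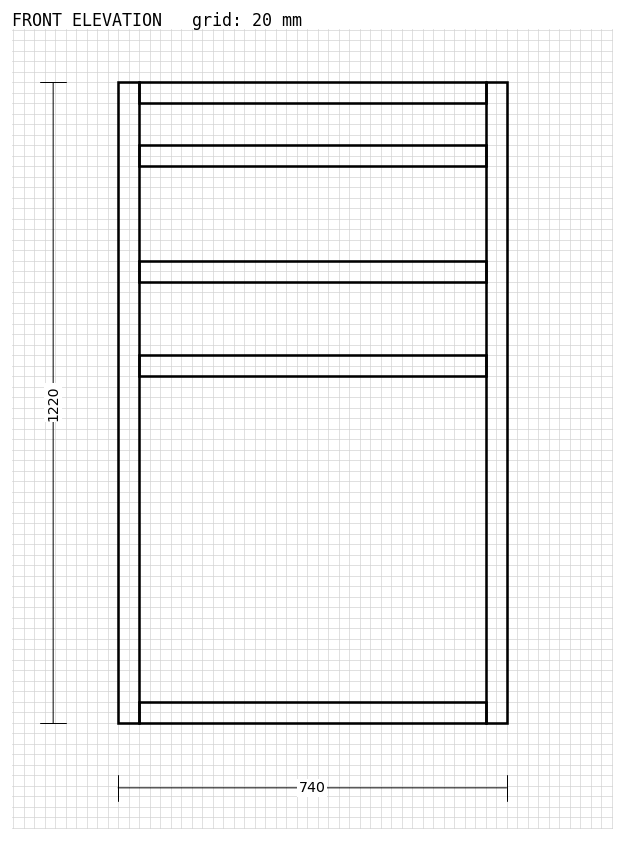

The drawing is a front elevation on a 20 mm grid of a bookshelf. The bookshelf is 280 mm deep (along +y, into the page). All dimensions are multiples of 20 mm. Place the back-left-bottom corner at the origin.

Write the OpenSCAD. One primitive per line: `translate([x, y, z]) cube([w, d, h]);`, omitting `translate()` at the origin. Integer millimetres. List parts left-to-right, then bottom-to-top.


cube([40, 280, 1220]);
translate([40, 0, 0]) cube([660, 280, 40]);
translate([40, 0, 660]) cube([660, 280, 40]);
translate([40, 0, 840]) cube([660, 280, 40]);
translate([40, 0, 1060]) cube([660, 280, 40]);
translate([40, 0, 1180]) cube([660, 280, 40]);
translate([700, 0, 0]) cube([40, 280, 1220]);


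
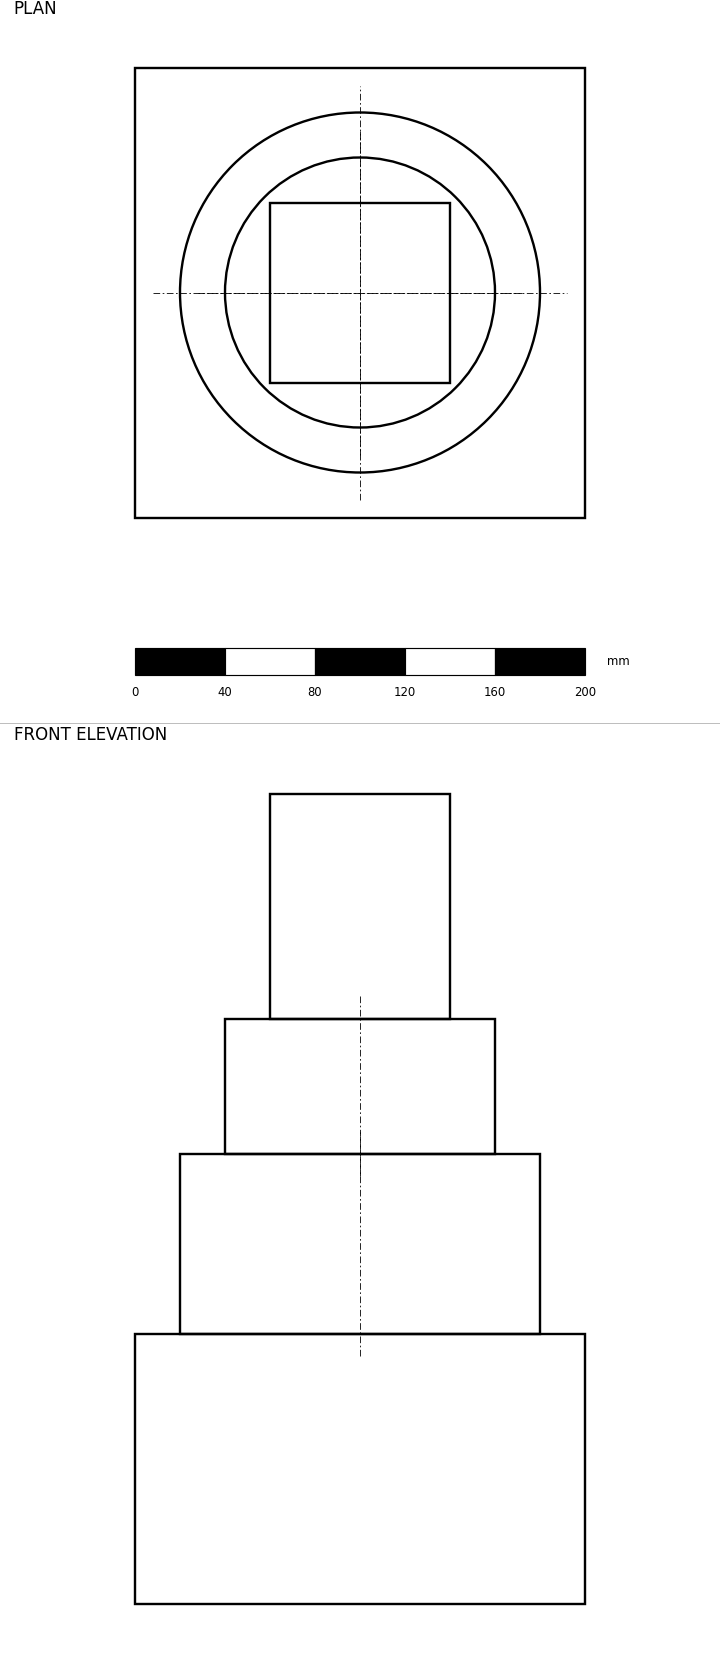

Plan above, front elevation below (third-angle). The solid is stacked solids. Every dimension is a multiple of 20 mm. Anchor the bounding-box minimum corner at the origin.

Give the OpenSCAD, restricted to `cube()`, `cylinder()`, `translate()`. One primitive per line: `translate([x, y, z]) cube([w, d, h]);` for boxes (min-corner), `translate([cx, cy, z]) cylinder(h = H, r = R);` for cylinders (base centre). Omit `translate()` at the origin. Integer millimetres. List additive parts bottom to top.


cube([200, 200, 120]);
translate([100, 100, 120]) cylinder(h = 80, r = 80);
translate([100, 100, 200]) cylinder(h = 60, r = 60);
translate([60, 60, 260]) cube([80, 80, 100]);
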